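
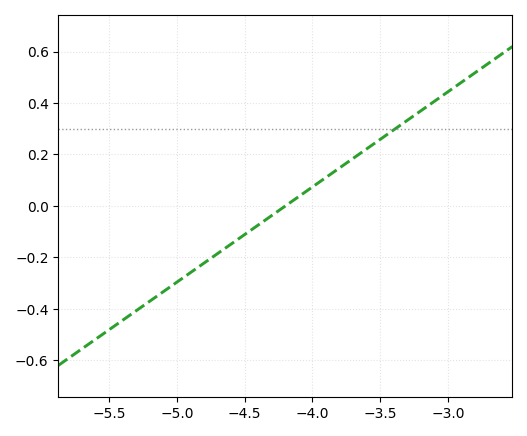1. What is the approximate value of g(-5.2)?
-0.36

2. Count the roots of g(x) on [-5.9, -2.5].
1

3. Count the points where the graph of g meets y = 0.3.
1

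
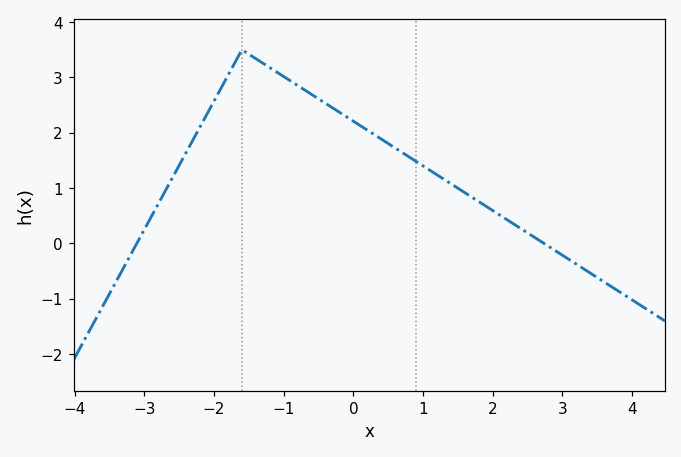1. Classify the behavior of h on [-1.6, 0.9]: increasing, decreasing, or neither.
decreasing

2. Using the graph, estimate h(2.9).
-0.13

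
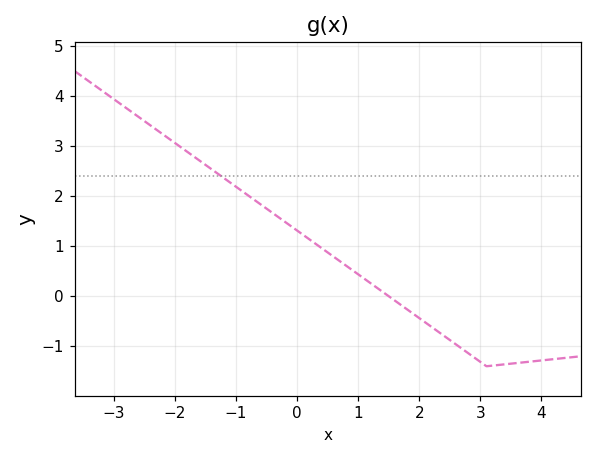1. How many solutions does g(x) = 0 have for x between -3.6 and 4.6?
1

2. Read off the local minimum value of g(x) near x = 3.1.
-1.4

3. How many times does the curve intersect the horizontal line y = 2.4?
1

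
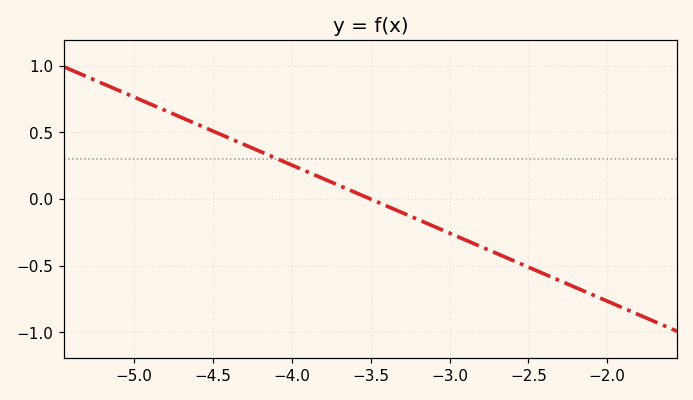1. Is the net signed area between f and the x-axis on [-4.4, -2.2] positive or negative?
negative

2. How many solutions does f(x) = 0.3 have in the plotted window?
1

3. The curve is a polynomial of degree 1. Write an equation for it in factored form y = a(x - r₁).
y = -0.51(x + 3.5)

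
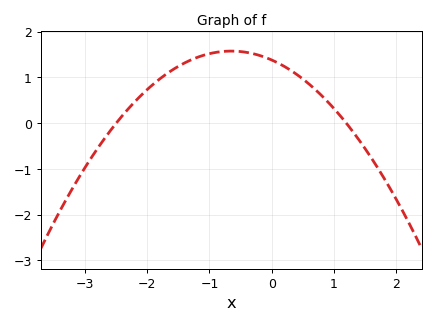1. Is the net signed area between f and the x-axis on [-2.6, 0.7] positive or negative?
positive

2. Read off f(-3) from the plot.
-0.966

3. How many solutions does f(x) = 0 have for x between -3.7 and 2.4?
2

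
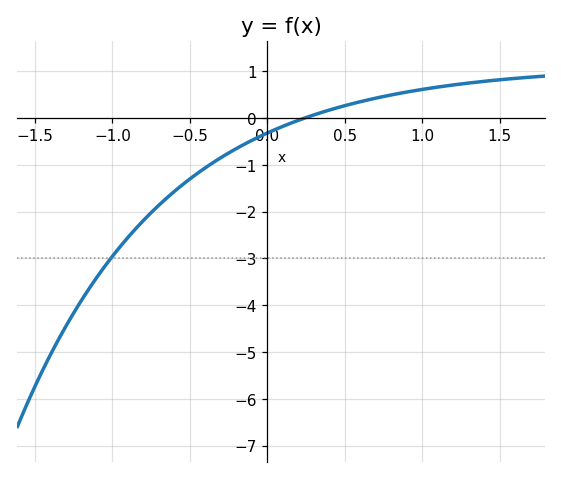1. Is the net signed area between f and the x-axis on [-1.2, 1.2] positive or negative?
negative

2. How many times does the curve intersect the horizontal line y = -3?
1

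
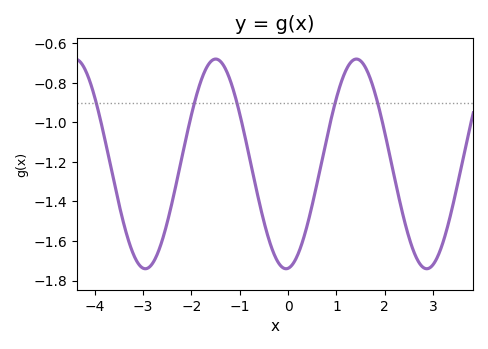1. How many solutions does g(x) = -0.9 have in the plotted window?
5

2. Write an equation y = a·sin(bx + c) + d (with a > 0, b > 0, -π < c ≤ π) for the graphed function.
y = 0.53sin(2.2x - 1.5) - 1.21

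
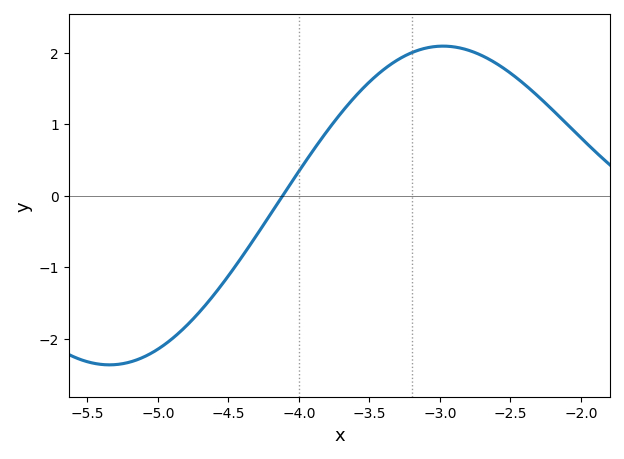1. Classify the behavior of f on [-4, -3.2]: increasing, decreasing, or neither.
increasing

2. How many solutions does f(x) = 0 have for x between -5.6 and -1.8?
1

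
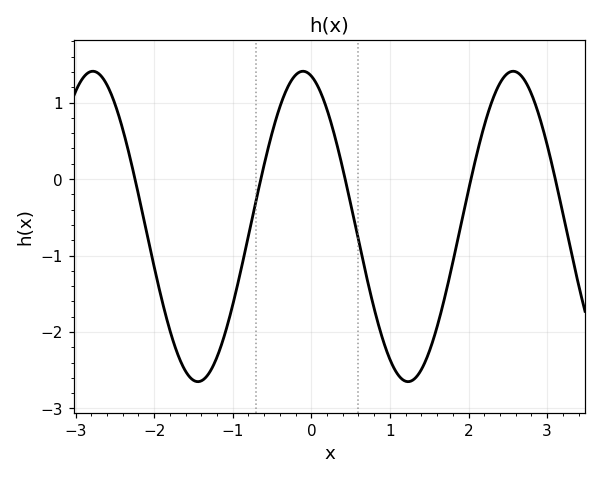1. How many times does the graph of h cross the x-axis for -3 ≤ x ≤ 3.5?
5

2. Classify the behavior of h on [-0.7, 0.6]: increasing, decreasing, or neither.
neither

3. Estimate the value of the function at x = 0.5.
-0.3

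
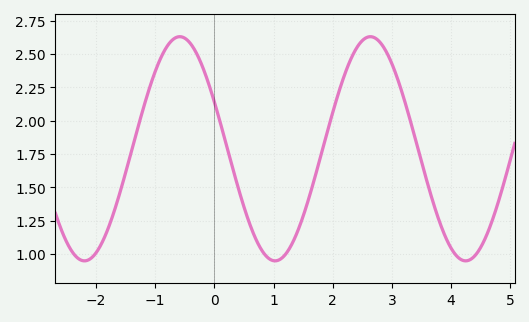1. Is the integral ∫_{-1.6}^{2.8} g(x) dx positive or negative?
positive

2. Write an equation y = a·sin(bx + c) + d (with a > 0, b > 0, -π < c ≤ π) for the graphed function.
y = 0.84sin(1.9x + 2.7) + 1.79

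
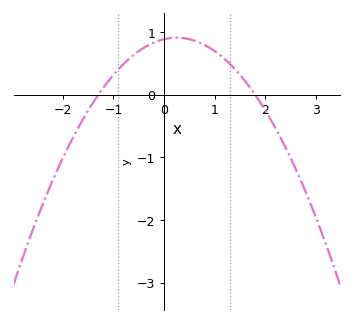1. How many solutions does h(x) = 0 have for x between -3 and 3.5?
2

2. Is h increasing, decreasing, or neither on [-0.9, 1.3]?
neither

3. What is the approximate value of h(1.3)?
0.494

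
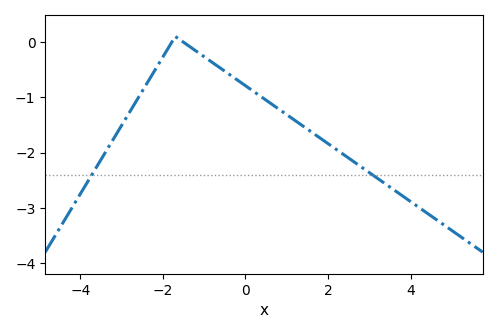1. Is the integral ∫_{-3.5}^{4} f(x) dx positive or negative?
negative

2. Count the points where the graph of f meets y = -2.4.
2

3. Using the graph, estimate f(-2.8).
-1.3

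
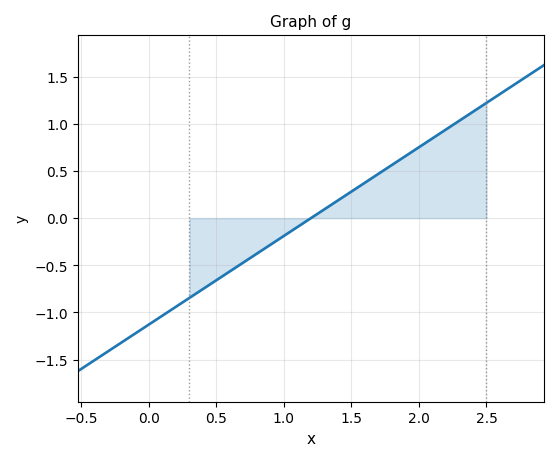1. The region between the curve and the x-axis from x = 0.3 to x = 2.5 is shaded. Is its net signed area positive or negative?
positive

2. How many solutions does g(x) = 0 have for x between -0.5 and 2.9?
1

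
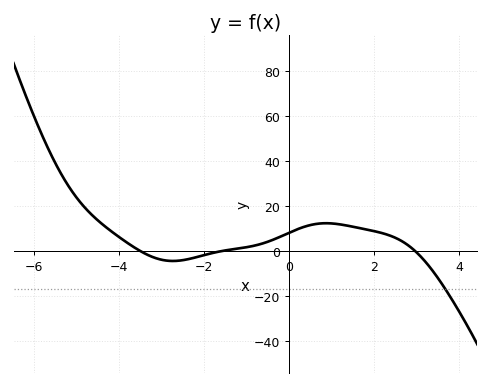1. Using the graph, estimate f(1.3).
12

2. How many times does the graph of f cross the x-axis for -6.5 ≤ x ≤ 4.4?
3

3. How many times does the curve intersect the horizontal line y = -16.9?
1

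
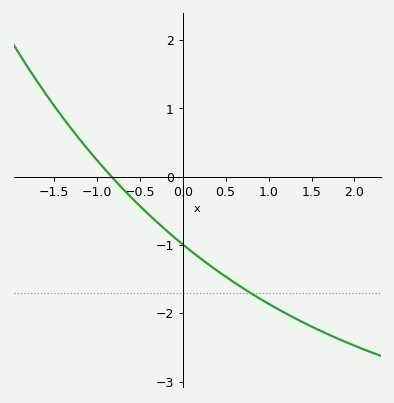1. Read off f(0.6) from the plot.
-1.55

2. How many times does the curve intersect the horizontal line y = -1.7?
1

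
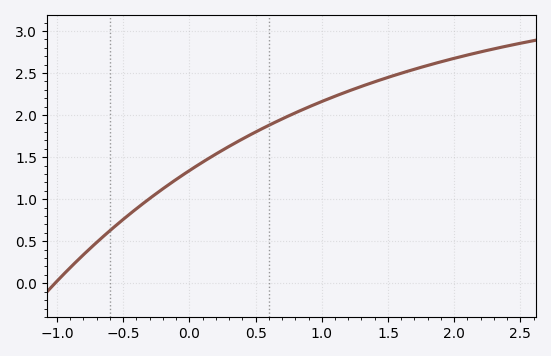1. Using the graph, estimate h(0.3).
1.65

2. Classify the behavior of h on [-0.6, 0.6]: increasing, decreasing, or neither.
increasing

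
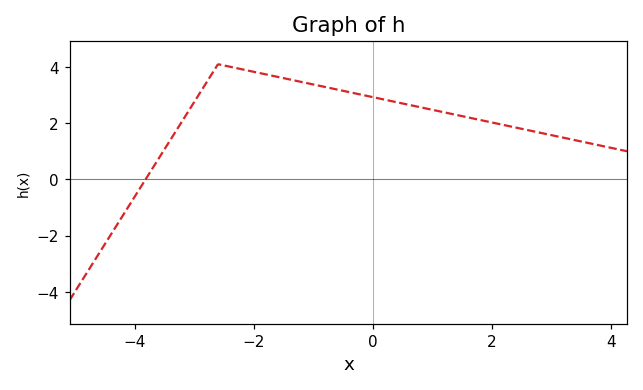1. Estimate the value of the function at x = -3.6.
0.8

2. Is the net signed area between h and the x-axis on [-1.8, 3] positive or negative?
positive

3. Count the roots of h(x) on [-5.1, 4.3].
1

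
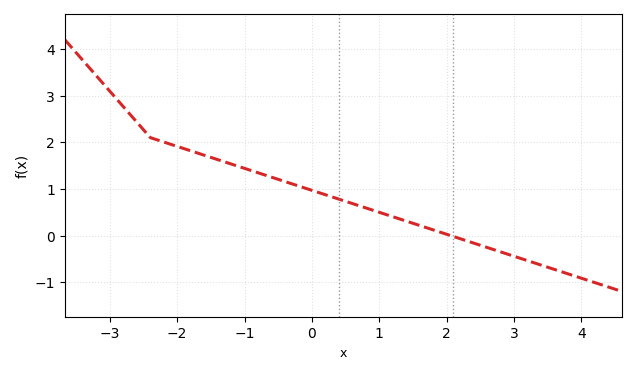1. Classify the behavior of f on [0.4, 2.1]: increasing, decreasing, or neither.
decreasing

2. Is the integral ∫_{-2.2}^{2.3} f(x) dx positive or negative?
positive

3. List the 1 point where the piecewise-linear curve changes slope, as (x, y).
(-2.4, 2.1)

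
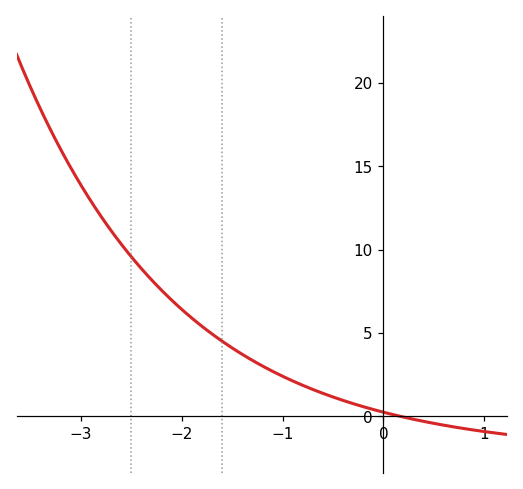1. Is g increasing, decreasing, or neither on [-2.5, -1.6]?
decreasing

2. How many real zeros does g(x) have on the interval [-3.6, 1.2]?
1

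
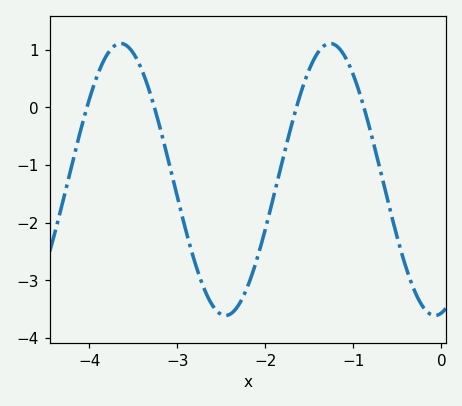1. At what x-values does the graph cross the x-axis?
-4, -3.3, -1.6, -0.9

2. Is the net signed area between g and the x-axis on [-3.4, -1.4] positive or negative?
negative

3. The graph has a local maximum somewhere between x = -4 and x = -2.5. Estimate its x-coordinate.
-3.6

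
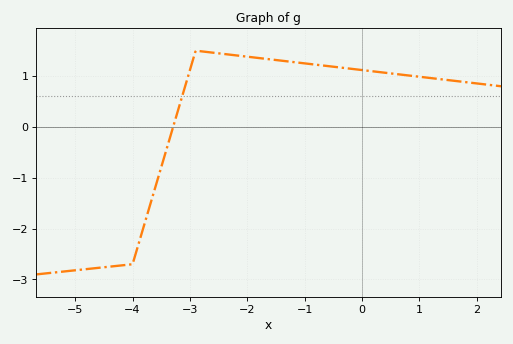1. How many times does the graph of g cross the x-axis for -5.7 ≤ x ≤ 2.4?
1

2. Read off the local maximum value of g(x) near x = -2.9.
1.5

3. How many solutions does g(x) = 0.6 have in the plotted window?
1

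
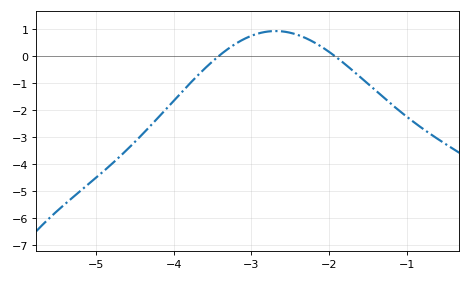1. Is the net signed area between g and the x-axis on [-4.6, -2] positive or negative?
negative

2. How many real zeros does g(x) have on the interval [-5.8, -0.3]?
2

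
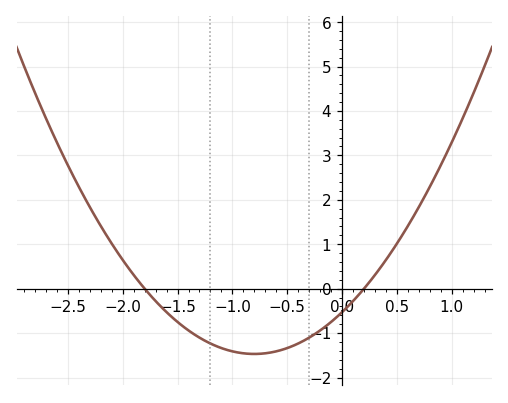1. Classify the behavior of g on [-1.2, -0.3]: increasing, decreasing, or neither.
neither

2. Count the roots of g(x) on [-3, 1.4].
2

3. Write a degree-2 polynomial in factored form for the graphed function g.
y = 1.47(x + 1.8)(x - 0.2)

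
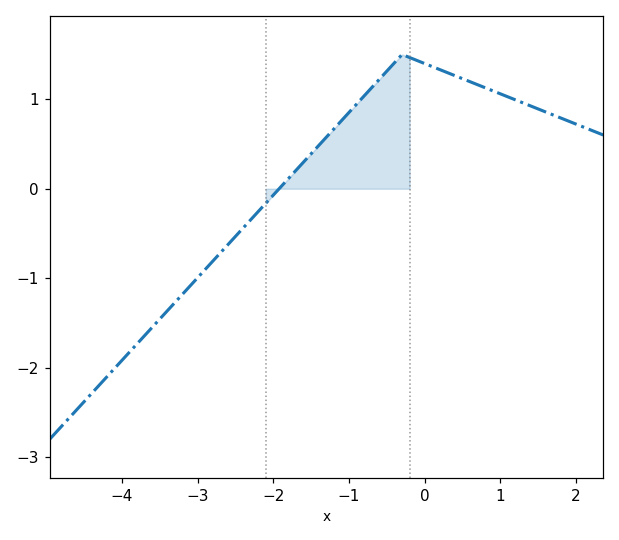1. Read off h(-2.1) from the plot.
-0.162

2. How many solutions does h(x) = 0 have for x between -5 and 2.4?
1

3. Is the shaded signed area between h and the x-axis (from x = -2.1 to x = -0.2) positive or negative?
positive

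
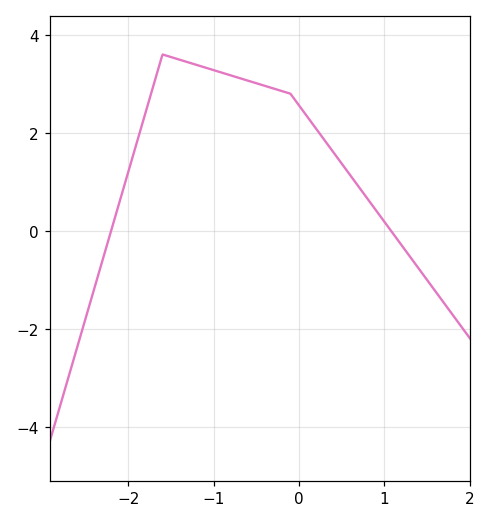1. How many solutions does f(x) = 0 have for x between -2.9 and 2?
2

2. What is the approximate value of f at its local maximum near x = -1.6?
3.6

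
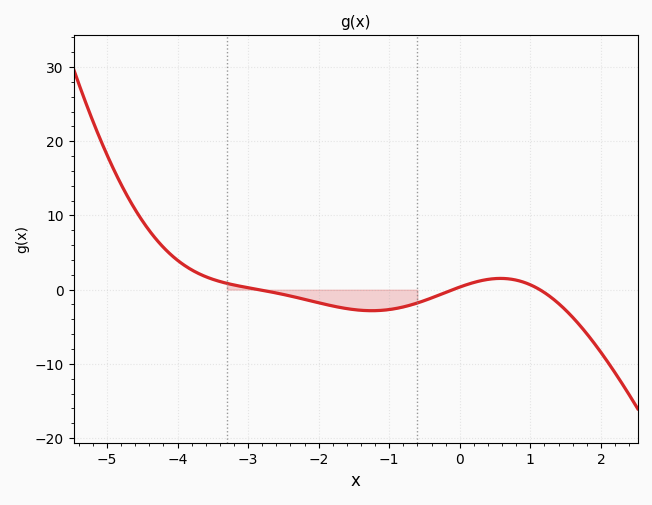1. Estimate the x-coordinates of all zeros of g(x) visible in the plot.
-2.8, 0, 1.2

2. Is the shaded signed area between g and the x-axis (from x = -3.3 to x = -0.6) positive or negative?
negative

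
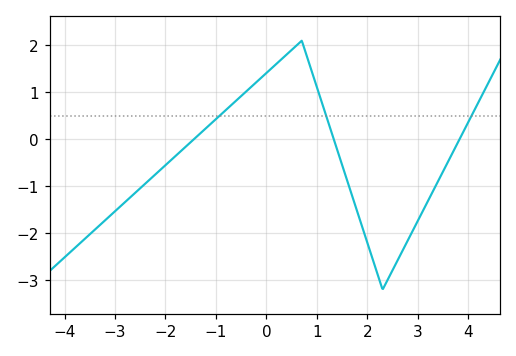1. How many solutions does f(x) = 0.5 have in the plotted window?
3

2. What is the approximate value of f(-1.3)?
0.1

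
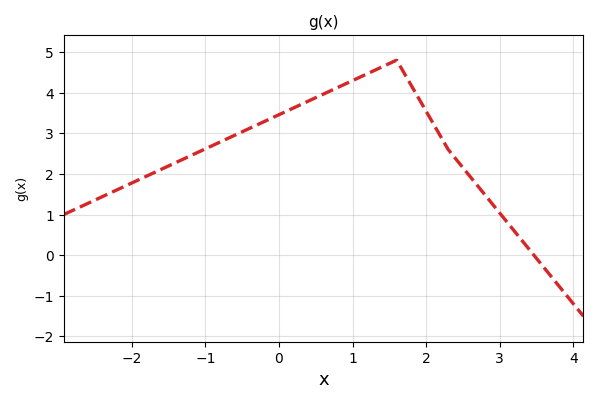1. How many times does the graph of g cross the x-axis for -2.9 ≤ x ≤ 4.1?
1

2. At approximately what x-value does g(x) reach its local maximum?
1.6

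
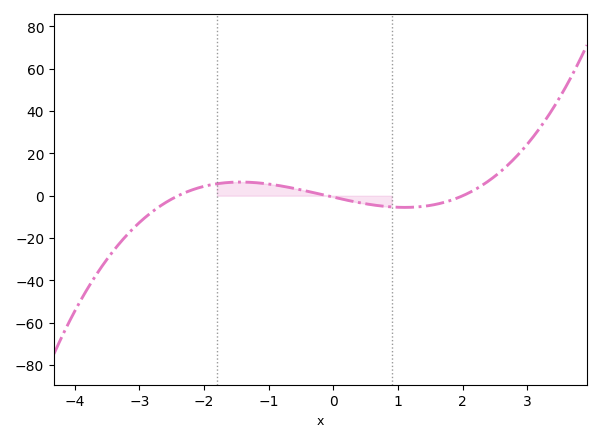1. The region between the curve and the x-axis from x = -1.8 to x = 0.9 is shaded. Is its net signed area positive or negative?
positive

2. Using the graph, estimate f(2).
0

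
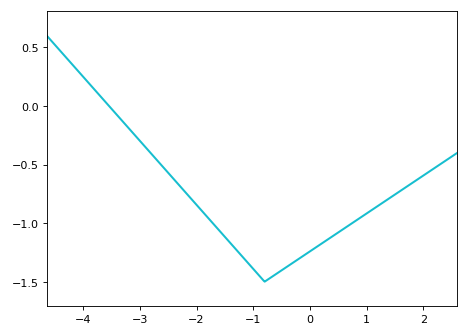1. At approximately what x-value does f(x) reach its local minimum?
-0.801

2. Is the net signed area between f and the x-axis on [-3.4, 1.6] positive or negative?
negative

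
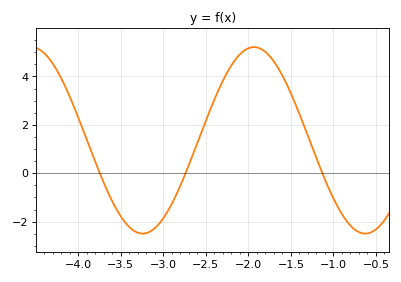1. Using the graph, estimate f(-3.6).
-1.2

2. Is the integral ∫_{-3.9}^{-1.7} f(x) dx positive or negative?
positive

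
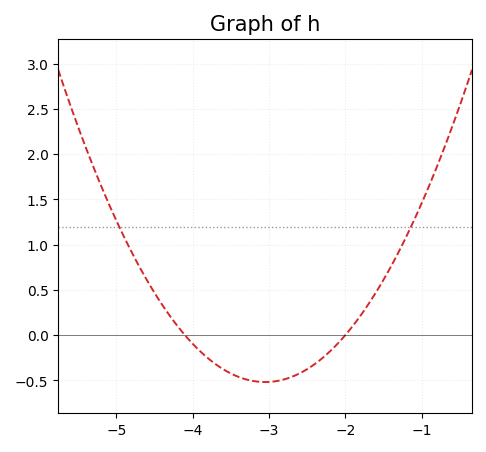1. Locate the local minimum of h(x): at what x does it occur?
-3.05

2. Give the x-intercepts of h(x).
-4.1, -2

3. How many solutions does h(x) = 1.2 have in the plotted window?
2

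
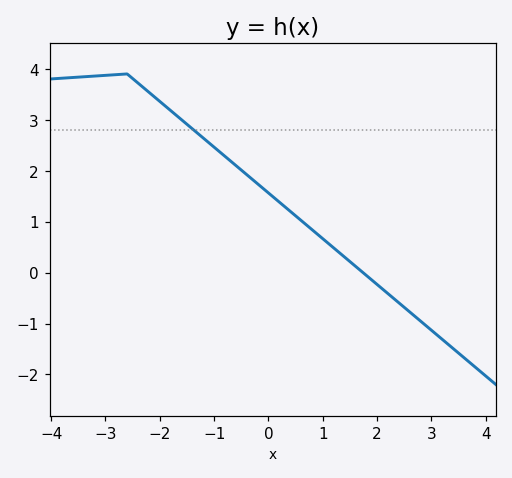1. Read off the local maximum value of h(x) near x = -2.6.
3.9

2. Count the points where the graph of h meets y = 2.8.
1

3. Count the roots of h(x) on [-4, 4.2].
1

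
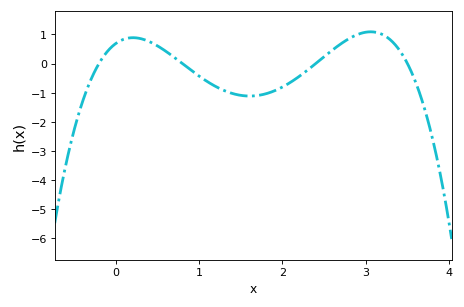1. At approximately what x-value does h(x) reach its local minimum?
1.6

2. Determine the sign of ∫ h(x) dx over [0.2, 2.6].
negative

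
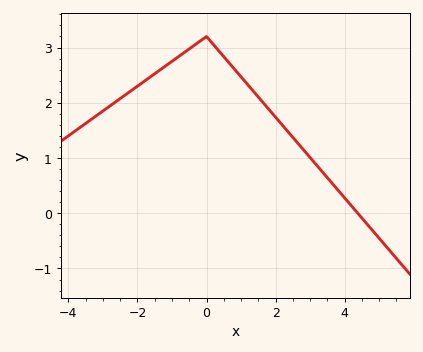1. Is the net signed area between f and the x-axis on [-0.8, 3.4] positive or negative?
positive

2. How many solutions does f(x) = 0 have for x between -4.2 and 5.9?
1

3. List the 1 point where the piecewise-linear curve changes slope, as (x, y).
(0, 3.2)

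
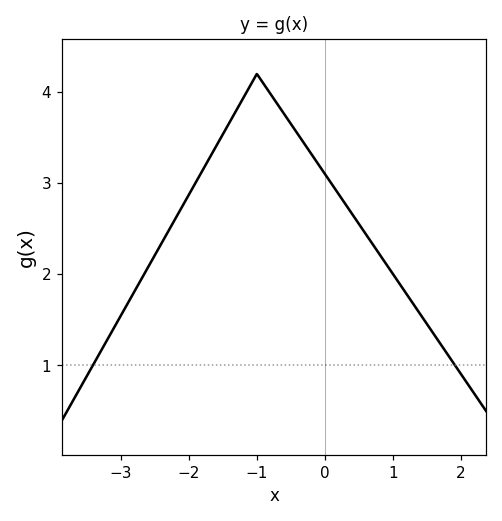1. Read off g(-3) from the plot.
1.5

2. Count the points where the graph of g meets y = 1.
2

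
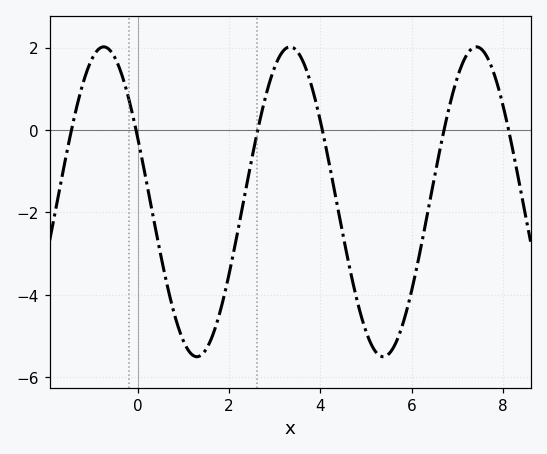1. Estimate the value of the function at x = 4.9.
-4.55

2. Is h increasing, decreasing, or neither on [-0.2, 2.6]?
neither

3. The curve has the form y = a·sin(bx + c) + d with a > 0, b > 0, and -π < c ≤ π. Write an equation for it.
y = 3.76sin(1.54x + 2.72) - 1.74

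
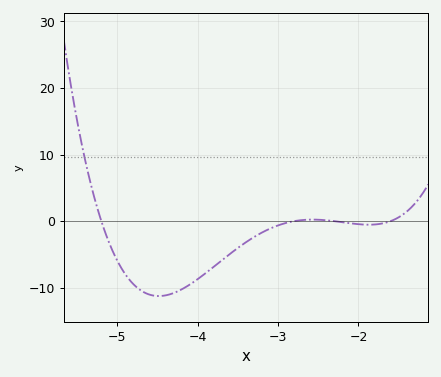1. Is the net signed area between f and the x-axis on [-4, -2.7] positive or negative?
negative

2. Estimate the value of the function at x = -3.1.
-1.12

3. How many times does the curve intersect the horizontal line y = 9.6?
1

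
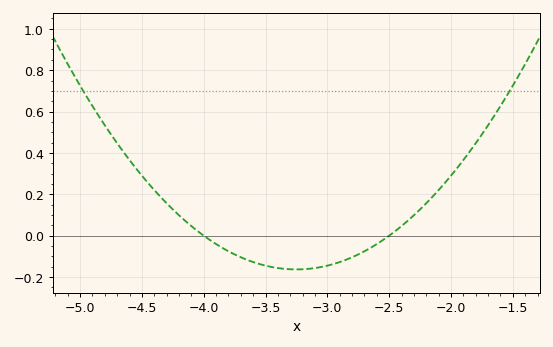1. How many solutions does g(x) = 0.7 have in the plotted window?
2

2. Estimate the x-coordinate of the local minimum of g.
-3.2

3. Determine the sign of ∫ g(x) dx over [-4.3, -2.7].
negative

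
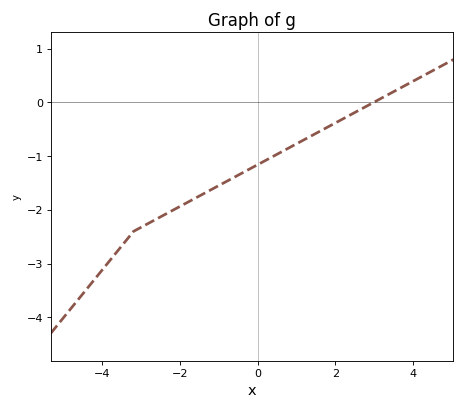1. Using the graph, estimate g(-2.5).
-2.1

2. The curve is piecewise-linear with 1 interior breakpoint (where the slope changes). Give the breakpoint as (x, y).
(-3.2, -2.4)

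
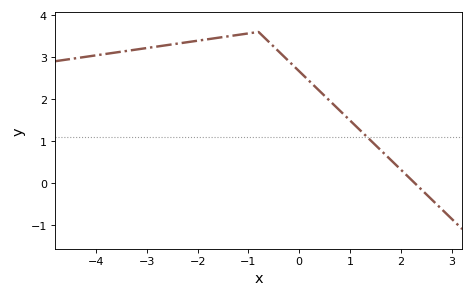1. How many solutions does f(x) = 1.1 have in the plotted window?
1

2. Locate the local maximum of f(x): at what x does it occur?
-0.803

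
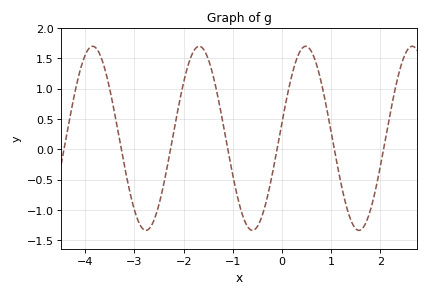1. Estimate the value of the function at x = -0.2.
-0.424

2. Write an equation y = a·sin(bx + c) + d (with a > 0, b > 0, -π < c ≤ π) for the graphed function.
y = 1.52sin(2.9x + 0.172) + 0.18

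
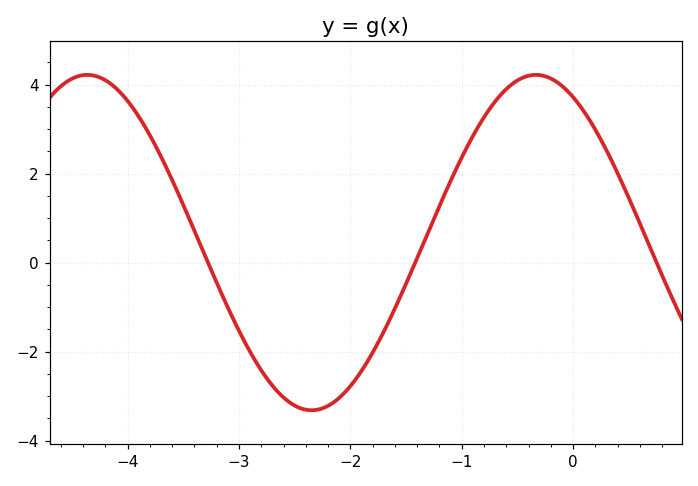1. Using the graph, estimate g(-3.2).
-0.453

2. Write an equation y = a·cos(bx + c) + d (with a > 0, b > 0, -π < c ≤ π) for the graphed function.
y = 3.77cos(1.56x + 0.522) + 0.45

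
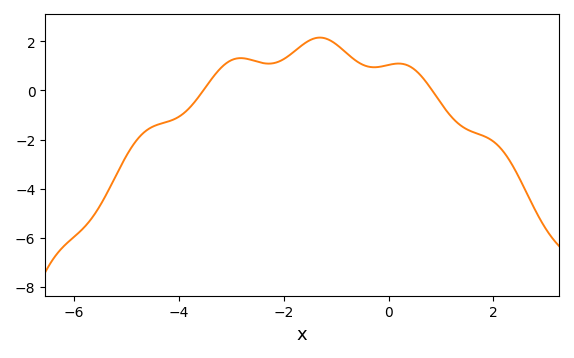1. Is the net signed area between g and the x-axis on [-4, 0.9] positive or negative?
positive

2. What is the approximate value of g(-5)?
-2.66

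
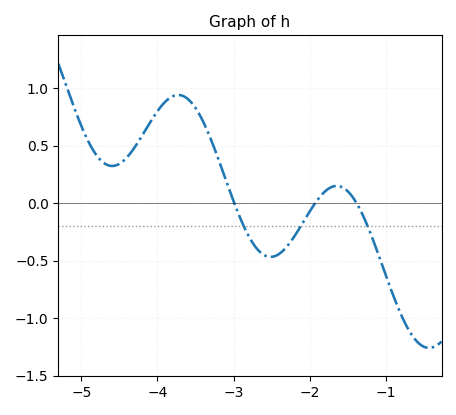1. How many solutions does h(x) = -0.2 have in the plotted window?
3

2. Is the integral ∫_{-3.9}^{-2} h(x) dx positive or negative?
positive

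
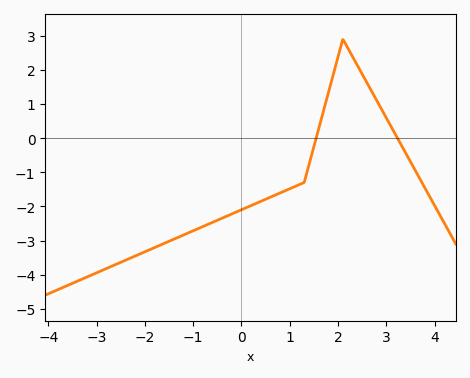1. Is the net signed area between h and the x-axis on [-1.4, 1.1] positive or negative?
negative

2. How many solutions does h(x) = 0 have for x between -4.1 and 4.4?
2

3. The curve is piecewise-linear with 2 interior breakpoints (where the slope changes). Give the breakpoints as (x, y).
(1.3, -1.3); (2.1, 2.9)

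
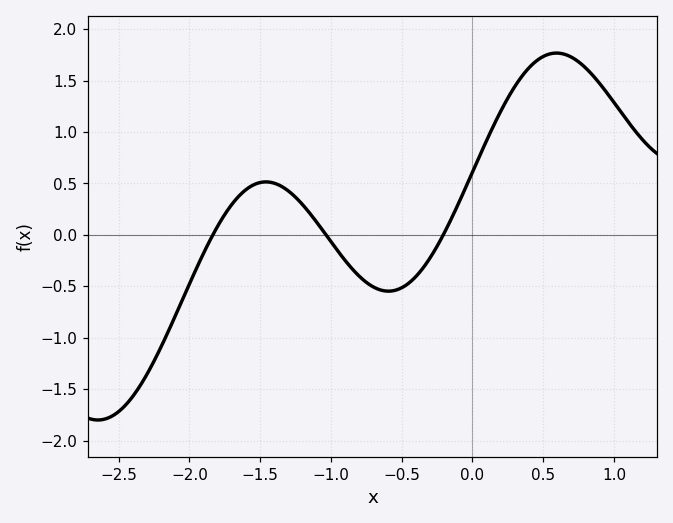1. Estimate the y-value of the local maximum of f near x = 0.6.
1.75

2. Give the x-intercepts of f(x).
-1.8, -1, -0.2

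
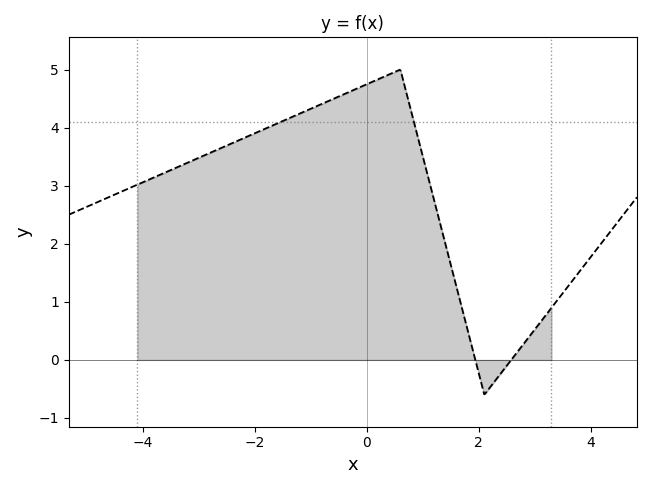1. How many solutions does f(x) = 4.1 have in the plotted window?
2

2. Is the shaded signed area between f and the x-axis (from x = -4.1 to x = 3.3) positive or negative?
positive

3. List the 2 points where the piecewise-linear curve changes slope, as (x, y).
(0.6, 5); (2.1, -0.6)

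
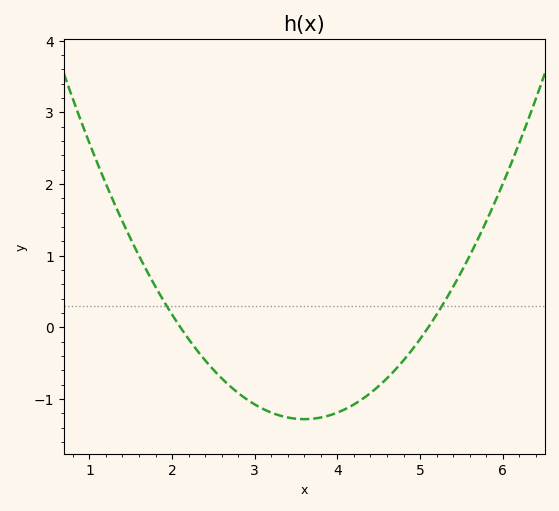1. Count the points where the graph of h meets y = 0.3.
2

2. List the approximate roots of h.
2.1, 5.1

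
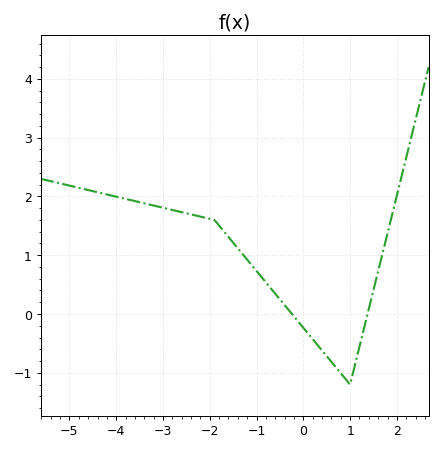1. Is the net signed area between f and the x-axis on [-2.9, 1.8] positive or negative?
positive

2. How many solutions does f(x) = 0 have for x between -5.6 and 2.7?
2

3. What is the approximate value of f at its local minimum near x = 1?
-1.2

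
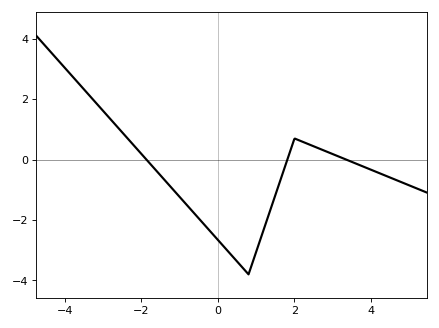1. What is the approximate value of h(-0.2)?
-2.38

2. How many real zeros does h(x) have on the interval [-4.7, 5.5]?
3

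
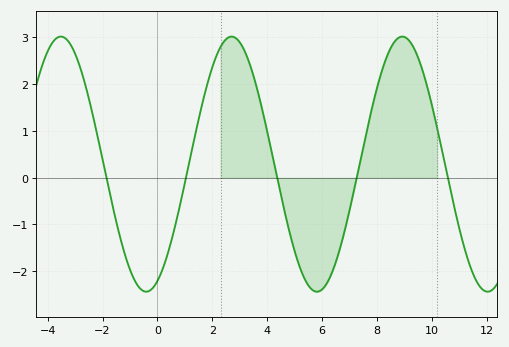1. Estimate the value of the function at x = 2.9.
2.97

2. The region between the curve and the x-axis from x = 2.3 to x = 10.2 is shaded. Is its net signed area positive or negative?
positive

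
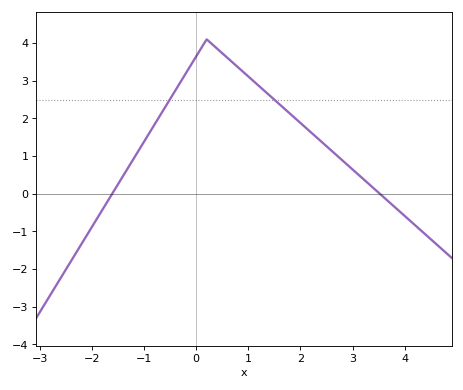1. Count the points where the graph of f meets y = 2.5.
2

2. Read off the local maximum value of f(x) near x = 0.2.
4.1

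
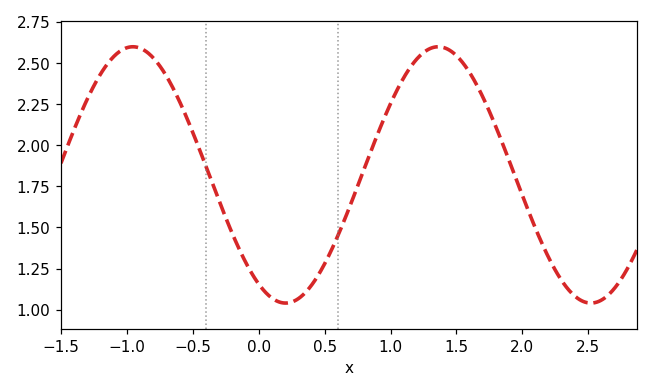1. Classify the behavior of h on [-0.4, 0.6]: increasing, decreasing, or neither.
neither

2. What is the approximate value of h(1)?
2.25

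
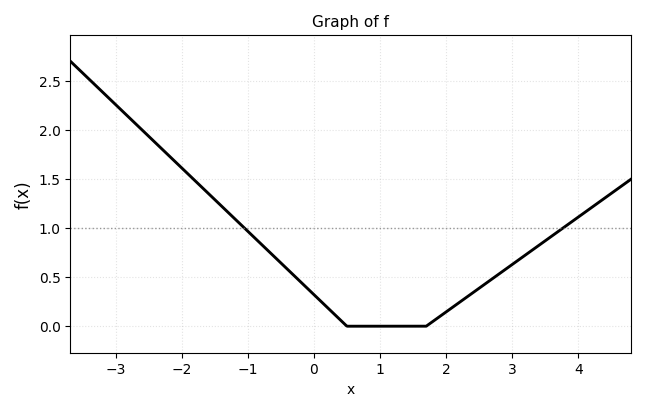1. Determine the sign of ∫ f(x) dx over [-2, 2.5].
positive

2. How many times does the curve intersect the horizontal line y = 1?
2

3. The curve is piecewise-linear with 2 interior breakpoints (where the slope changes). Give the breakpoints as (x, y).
(0.5, 0); (1.7, 0)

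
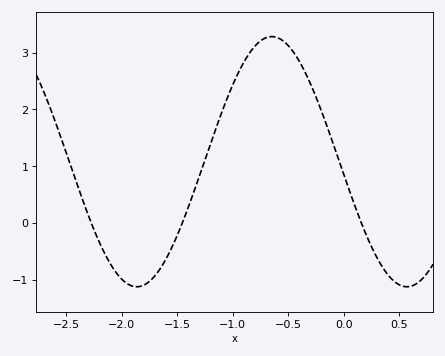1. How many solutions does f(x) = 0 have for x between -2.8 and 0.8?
3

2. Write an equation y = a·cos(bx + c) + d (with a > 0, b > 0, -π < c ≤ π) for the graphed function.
y = 2.2cos(2.58x + 1.67) + 1.08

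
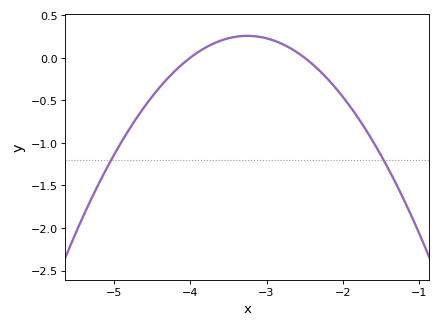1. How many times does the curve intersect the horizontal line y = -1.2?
2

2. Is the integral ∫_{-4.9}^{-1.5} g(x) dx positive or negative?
negative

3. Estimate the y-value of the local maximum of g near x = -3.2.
0.259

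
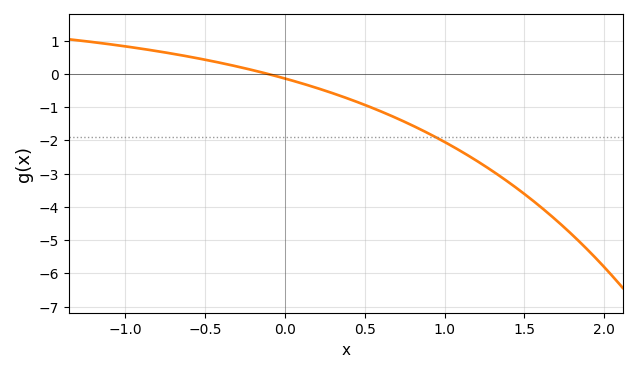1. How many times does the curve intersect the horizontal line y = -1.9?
1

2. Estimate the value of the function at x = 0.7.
-1.33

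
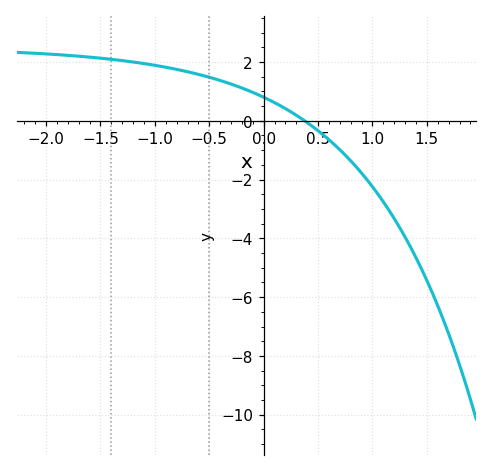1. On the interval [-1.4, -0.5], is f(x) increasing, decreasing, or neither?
decreasing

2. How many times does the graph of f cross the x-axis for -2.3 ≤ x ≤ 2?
1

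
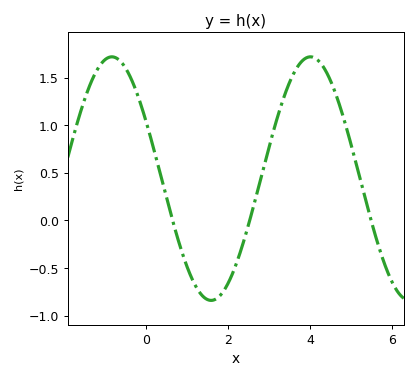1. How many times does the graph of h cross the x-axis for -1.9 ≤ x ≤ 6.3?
3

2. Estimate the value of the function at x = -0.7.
1.7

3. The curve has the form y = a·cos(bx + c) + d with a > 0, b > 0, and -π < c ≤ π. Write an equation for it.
y = 1.28cos(1.3x + 1.07) + 0.44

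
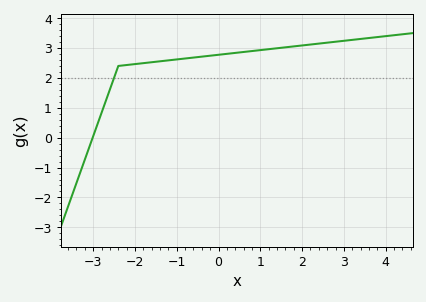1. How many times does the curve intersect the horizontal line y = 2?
1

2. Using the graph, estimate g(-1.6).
2.5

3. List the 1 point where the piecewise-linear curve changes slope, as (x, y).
(-2.4, 2.4)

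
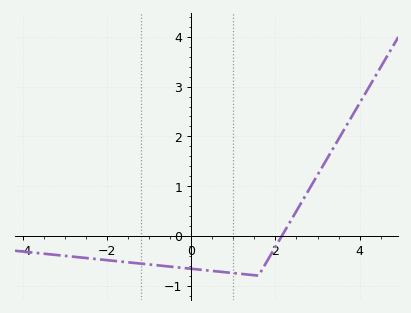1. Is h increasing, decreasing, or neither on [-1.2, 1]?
decreasing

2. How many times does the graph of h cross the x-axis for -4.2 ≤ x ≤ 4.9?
1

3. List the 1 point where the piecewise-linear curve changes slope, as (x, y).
(1.6, -0.8)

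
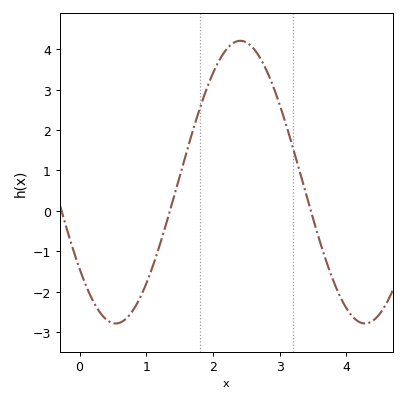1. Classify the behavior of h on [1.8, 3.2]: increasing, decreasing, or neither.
neither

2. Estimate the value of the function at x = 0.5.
-2.8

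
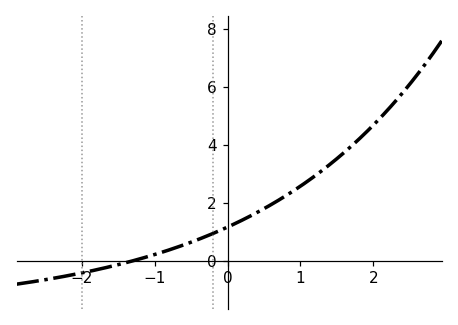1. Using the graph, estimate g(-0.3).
0.834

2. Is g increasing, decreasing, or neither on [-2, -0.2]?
increasing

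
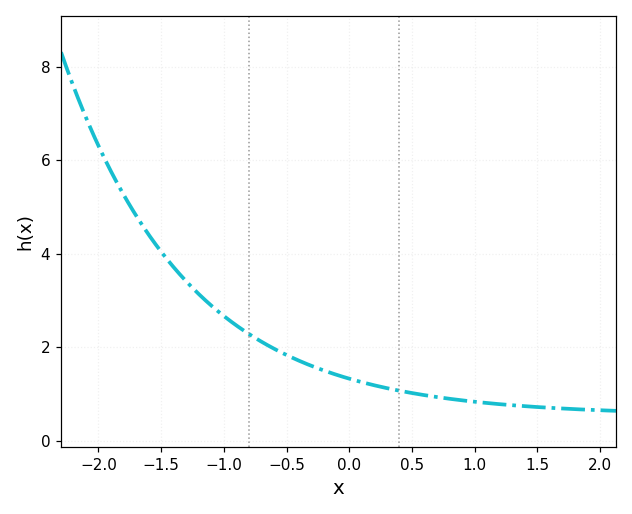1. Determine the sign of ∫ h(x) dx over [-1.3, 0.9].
positive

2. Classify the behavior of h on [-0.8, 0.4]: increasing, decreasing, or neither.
decreasing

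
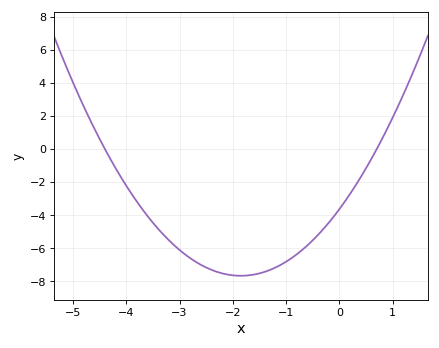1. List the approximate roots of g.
-4.4, 0.7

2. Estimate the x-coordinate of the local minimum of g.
-1.85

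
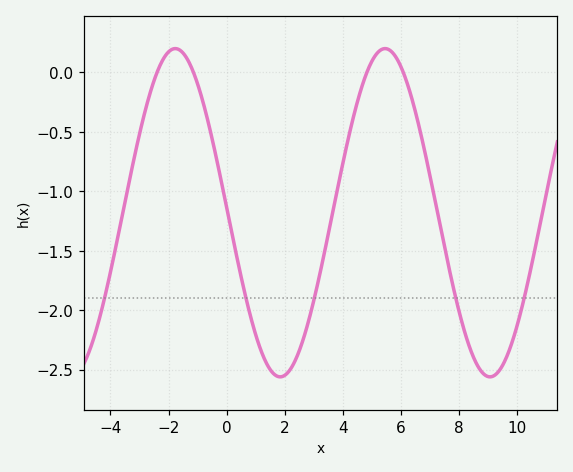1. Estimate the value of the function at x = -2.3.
0.056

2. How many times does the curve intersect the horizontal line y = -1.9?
5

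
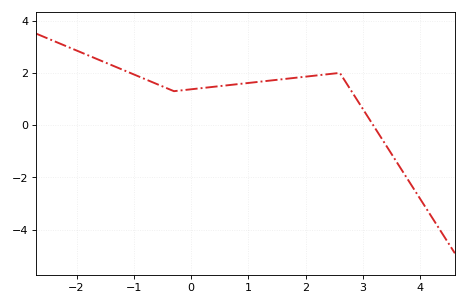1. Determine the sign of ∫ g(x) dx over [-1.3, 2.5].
positive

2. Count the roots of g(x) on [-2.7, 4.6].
1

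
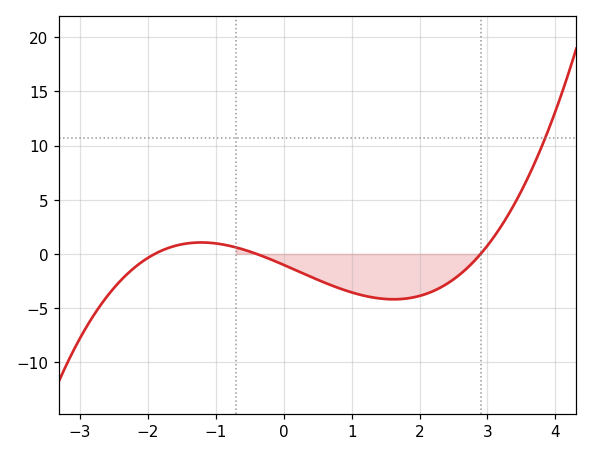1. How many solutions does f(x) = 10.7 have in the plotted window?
1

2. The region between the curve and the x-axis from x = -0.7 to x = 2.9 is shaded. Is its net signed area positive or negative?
negative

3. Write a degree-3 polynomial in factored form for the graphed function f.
y = 0.46(x + 1.9)(x + 0.4)(x - 2.9)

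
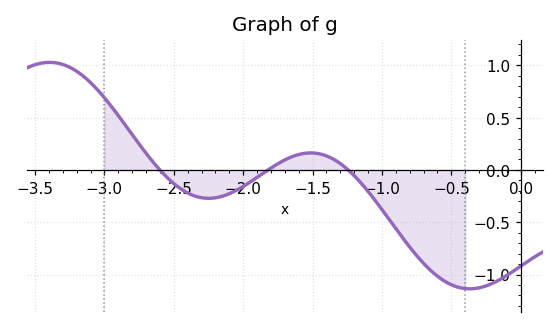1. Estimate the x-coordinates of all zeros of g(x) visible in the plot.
-2.6, -1.8, -1.25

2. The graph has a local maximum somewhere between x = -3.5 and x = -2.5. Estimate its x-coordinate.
-3.4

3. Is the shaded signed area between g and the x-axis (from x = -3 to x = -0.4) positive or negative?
negative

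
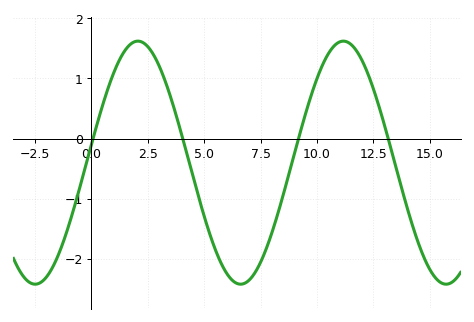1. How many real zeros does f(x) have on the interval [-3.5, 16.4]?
4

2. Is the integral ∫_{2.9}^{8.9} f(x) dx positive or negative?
negative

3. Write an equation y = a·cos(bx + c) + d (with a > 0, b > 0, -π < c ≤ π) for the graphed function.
y = 2.02cos(0.69x - 1.4) - 0.4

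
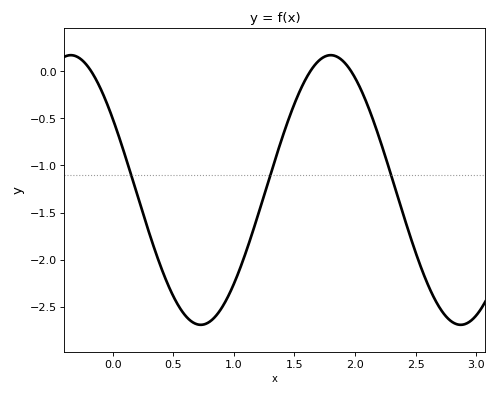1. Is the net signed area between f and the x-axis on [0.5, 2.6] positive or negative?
negative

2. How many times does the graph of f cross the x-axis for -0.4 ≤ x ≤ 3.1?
3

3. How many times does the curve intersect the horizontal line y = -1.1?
3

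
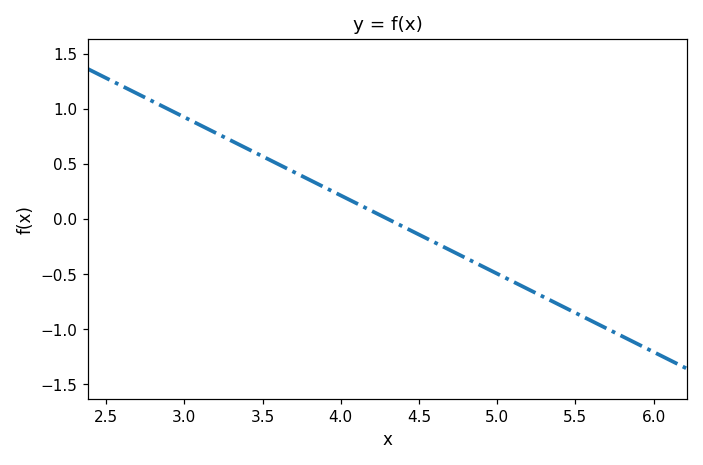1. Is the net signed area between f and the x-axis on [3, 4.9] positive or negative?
positive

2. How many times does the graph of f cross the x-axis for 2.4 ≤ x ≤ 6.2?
1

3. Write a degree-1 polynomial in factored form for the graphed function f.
y = -0.71(x - 4.3)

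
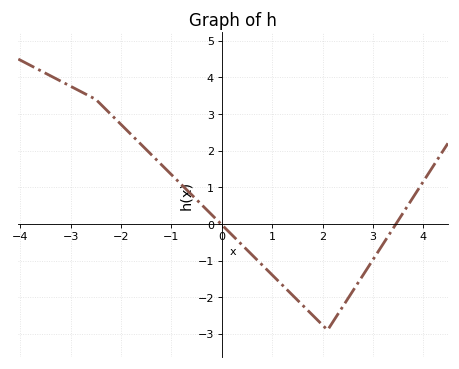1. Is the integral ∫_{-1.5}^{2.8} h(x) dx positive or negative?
negative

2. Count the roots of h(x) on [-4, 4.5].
2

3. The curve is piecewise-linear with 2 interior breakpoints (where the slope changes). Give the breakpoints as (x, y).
(-2.5, 3.4); (2.1, -2.9)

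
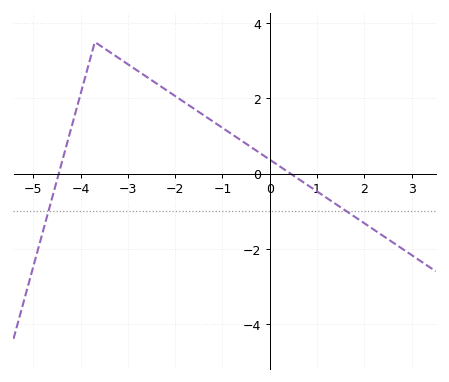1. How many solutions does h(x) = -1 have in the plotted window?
2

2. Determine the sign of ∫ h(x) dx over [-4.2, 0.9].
positive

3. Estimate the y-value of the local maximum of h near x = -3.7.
3.4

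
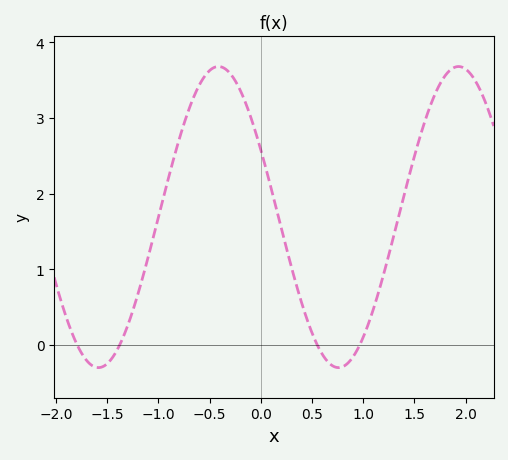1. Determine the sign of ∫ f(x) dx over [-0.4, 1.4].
positive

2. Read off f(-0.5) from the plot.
3.63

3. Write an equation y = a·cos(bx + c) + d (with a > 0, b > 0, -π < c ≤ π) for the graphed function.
y = 1.99cos(2.68x + 1.11) + 1.69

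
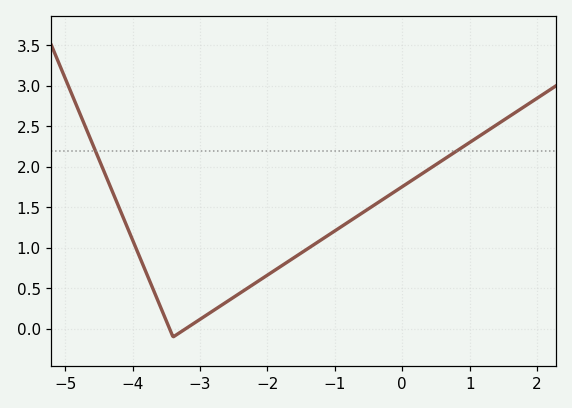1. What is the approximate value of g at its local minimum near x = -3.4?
-0.1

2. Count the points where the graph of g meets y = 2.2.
2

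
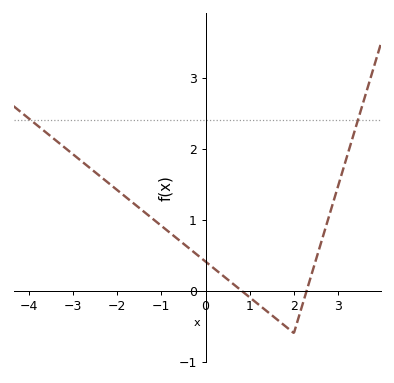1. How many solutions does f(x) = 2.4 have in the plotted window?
2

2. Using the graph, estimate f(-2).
1.42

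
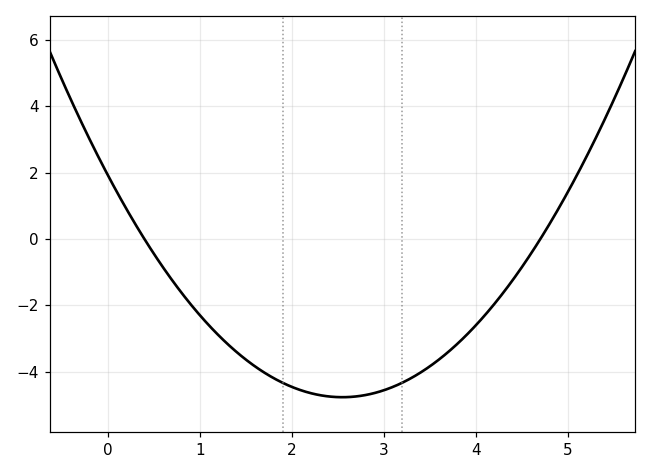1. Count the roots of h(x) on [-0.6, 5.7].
2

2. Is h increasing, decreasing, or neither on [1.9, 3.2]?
neither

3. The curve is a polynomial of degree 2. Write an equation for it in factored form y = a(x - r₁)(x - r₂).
y = 1.03(x - 0.4)(x - 4.7)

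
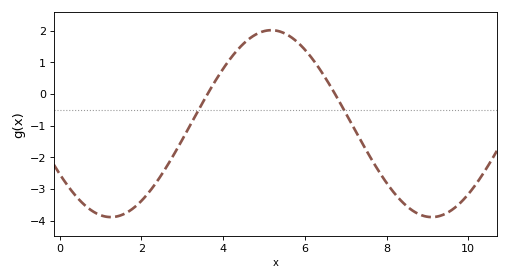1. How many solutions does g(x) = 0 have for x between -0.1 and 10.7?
2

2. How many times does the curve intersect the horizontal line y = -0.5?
2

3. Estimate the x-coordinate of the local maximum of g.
5.18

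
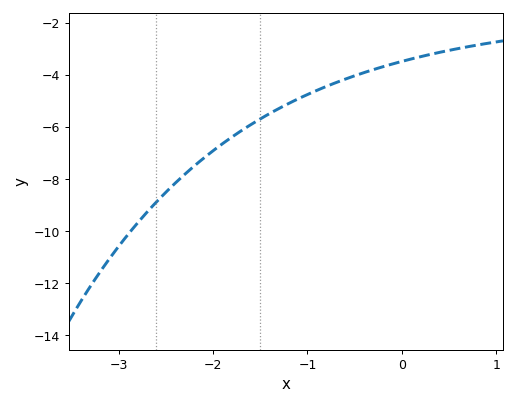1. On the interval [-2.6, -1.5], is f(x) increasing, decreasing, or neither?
increasing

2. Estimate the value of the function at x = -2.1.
-7.2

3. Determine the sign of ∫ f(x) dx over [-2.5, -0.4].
negative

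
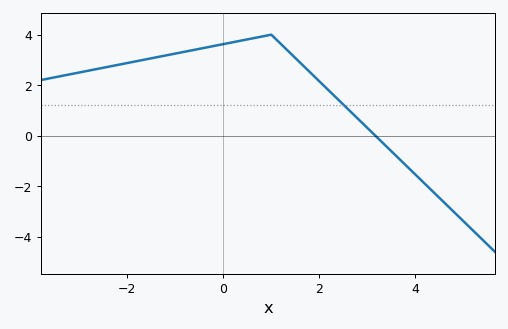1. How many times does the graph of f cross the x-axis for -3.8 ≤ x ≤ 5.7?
1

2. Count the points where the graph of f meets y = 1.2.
1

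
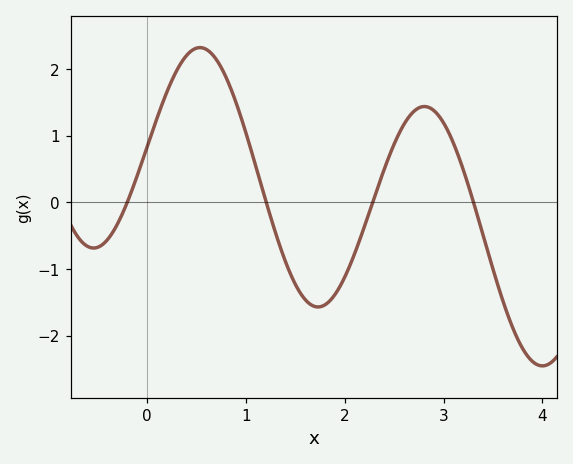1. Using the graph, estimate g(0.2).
1.65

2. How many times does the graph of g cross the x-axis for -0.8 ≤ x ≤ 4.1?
4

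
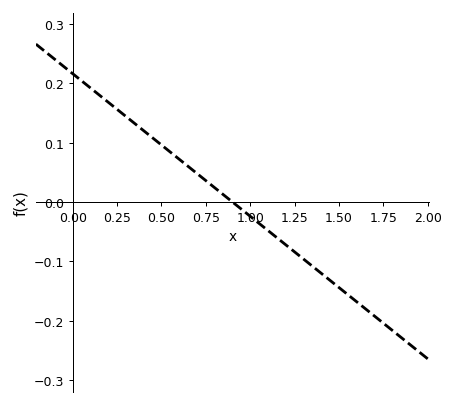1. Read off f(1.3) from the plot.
-0.096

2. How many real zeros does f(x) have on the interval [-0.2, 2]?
1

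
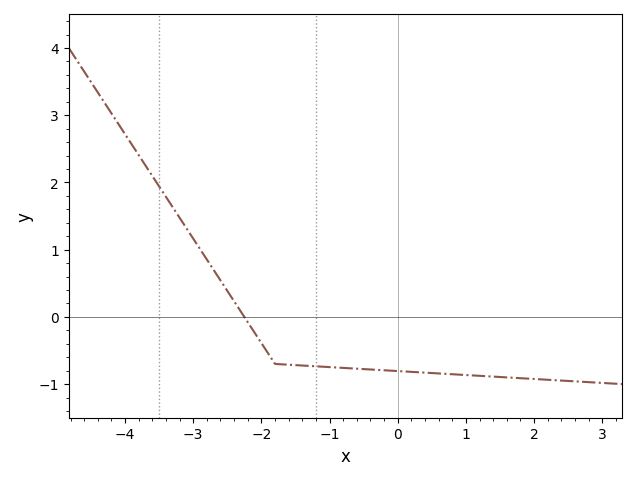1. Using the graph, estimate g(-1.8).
-0.7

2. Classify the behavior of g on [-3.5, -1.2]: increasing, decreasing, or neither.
decreasing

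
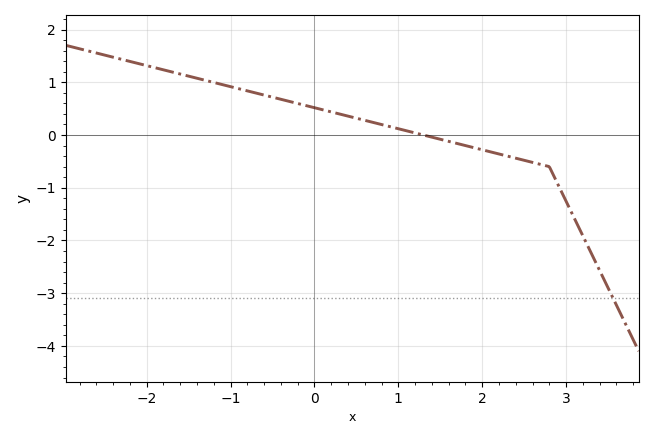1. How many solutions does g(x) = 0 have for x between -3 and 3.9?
1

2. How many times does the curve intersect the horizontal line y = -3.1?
1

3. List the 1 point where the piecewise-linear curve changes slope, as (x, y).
(2.8, -0.6)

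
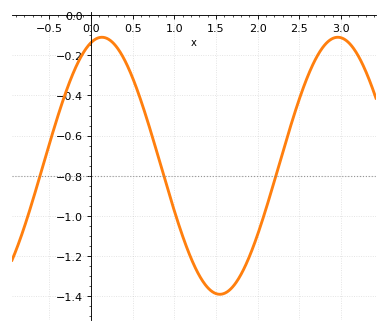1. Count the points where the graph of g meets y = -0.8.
3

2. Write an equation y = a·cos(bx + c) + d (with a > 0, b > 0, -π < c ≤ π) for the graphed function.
y = 0.64cos(2.2x - 0.29) - 0.75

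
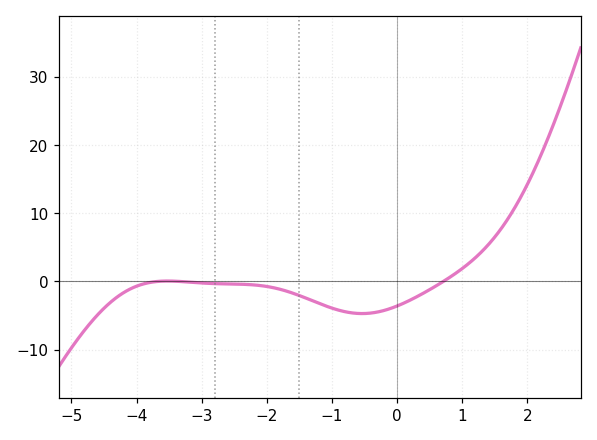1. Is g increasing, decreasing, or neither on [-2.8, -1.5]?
decreasing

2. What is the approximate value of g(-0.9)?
-4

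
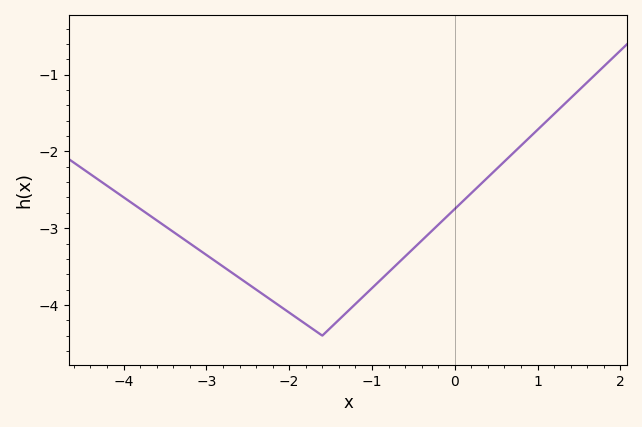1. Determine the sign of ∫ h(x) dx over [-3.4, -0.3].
negative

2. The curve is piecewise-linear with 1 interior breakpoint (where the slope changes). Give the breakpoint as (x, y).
(-1.6, -4.4)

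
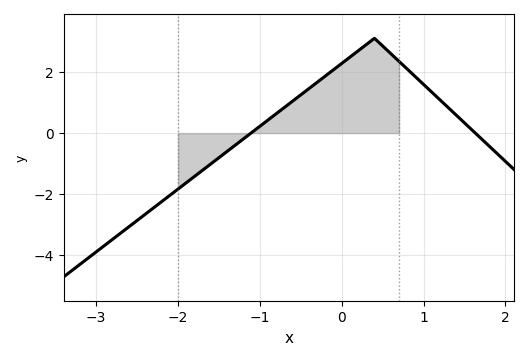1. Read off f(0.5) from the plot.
2.85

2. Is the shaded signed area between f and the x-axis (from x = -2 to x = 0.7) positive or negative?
positive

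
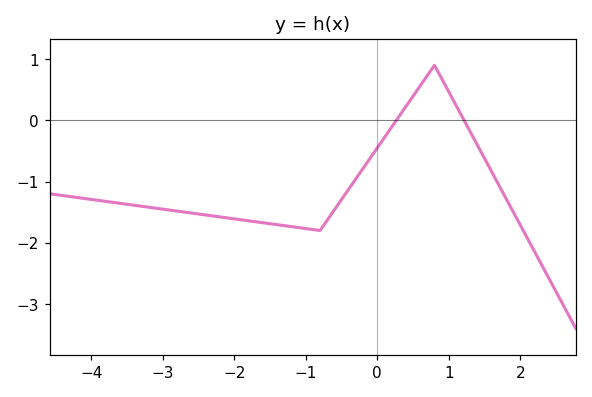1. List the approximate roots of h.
0.3, 1.2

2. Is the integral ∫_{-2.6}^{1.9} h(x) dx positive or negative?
negative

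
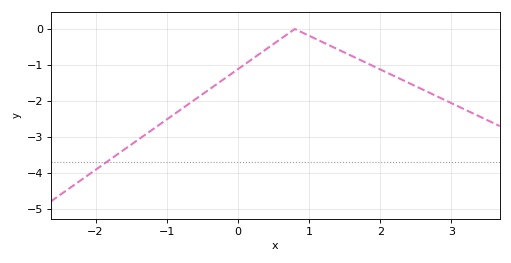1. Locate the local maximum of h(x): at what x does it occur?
0.8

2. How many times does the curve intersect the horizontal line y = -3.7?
1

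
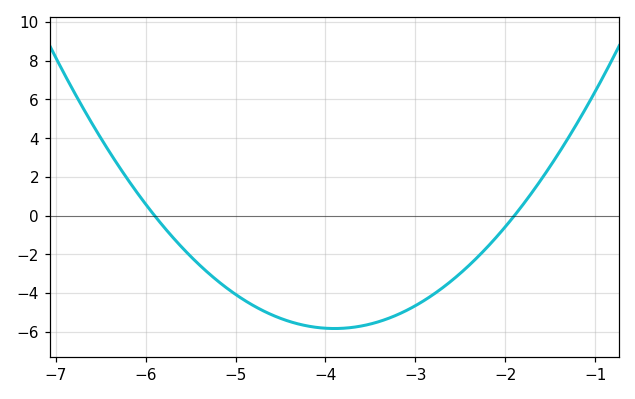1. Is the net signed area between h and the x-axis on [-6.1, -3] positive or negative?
negative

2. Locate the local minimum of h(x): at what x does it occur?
-3.9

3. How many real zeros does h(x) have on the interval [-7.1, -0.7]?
2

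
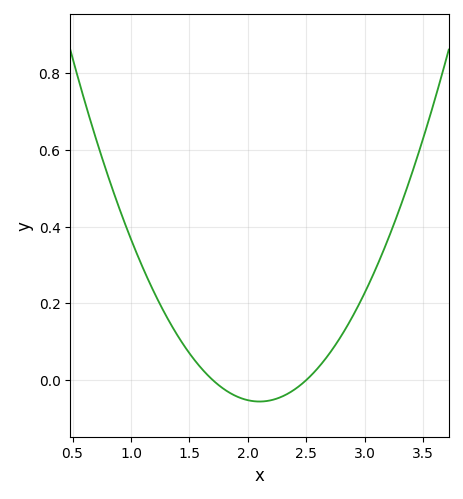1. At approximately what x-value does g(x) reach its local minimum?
2.1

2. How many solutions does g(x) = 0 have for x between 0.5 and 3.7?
2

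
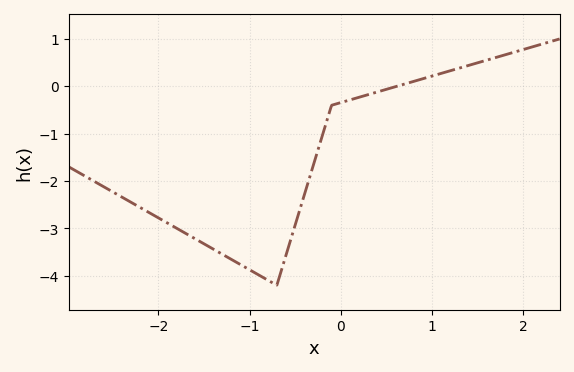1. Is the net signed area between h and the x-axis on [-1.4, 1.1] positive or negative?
negative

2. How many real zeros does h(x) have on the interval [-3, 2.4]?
1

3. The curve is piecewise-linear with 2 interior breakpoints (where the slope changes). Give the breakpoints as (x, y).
(-0.7, -4.2); (-0.1, -0.4)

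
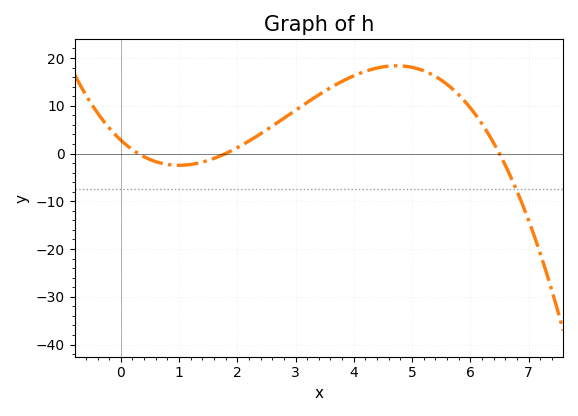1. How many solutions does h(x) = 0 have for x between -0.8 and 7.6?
3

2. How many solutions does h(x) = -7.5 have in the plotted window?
1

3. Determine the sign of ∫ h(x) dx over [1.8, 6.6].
positive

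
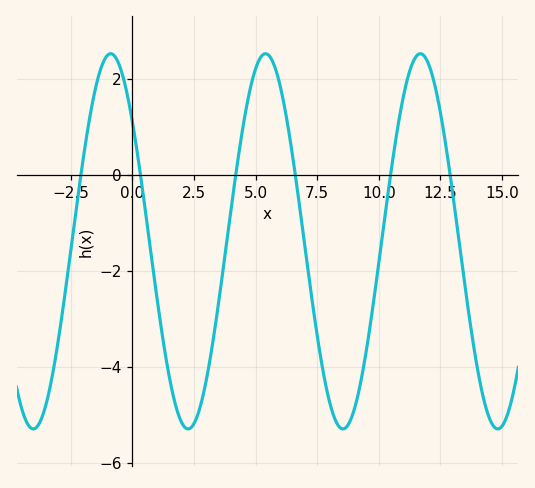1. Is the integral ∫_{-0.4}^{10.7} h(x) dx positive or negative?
negative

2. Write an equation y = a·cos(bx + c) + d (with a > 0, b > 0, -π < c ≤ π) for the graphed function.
y = 3.91cos(1x + 0.88) - 1.39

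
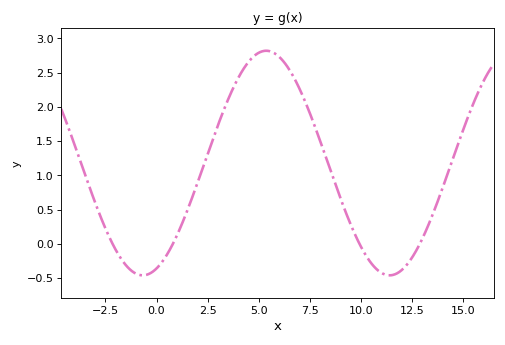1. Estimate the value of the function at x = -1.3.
-0.35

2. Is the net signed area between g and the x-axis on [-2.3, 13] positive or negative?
positive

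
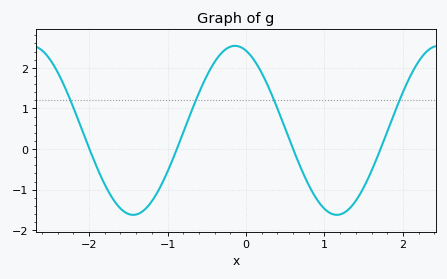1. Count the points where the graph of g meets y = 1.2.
4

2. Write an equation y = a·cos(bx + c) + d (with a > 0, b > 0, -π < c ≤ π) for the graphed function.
y = 2.08cos(2.42x + 0.34) + 0.46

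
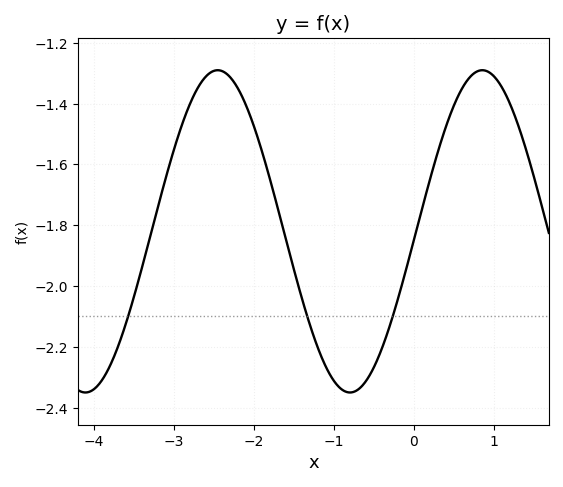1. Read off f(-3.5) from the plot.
-2.04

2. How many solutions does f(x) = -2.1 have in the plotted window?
3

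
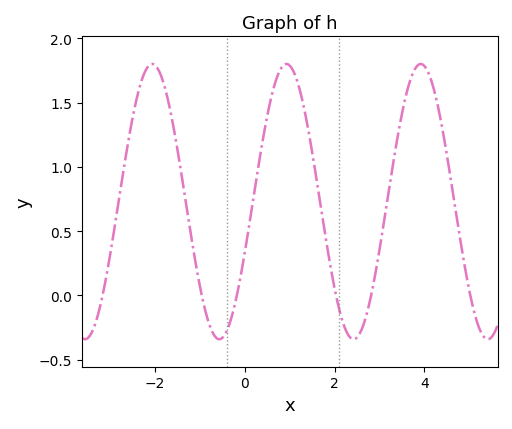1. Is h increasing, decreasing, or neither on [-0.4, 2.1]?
neither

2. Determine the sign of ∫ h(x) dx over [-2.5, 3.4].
positive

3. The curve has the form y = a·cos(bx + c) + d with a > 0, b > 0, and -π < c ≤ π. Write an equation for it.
y = 1.07cos(2.1x - 1.94) + 0.73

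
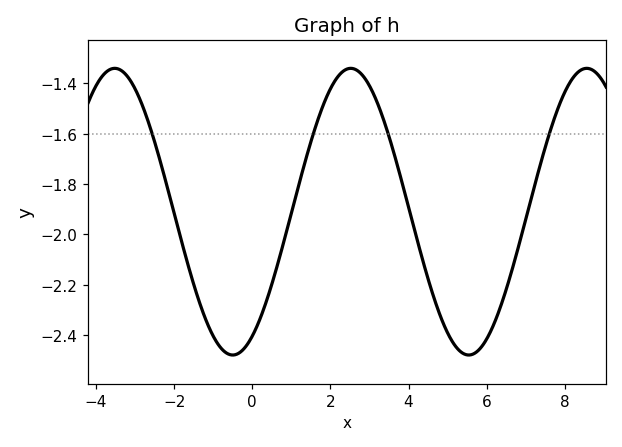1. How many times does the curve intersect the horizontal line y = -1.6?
4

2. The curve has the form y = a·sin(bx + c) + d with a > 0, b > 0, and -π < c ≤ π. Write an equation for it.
y = 0.57sin(1.04x - 1.05) - 1.91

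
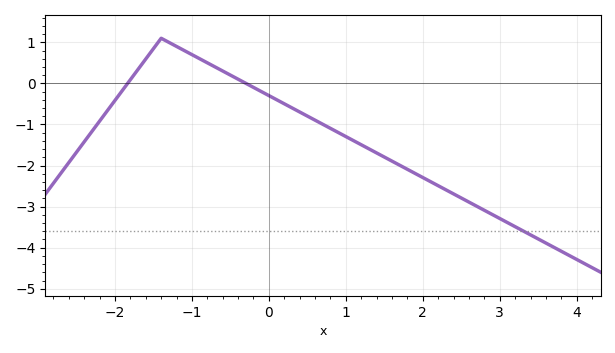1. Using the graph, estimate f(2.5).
-2.8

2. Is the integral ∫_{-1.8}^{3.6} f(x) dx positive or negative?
negative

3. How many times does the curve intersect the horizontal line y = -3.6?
1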